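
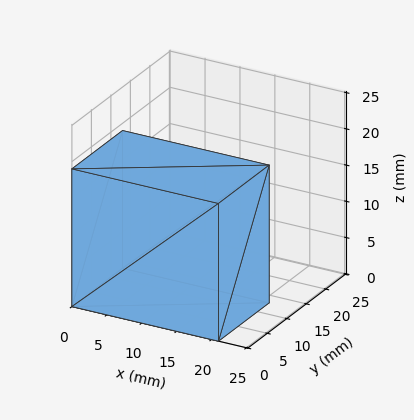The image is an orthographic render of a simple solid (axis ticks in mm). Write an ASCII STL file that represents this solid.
Reading the render: the shape is a rectangular box, roughly 21 × 13 mm footprint and 19 mm tall (dimensions read to the nearest mm from the axis ticks). For the STL, each face is triangulated and given an outward normal.

solid part
  facet normal 0.0000 0.0000 -1.0000
    outer loop
      vertex 21.000 13.000 0.000
      vertex 21.000 0.000 0.000
      vertex 0.000 0.000 0.000
    endloop
  endfacet
  facet normal 0.0000 0.0000 -1.0000
    outer loop
      vertex 0.000 13.000 0.000
      vertex 21.000 13.000 0.000
      vertex 0.000 0.000 0.000
    endloop
  endfacet
  facet normal 0.0000 0.0000 1.0000
    outer loop
      vertex 0.000 0.000 19.000
      vertex 21.000 0.000 19.000
      vertex 21.000 13.000 19.000
    endloop
  endfacet
  facet normal 0.0000 0.0000 1.0000
    outer loop
      vertex 0.000 0.000 19.000
      vertex 21.000 13.000 19.000
      vertex 0.000 13.000 19.000
    endloop
  endfacet
  facet normal 0.0000 -1.0000 0.0000
    outer loop
      vertex 0.000 0.000 0.000
      vertex 21.000 0.000 0.000
      vertex 21.000 0.000 19.000
    endloop
  endfacet
  facet normal 0.0000 -1.0000 0.0000
    outer loop
      vertex 0.000 0.000 0.000
      vertex 21.000 0.000 19.000
      vertex 0.000 0.000 19.000
    endloop
  endfacet
  facet normal 0.0000 1.0000 0.0000
    outer loop
      vertex 21.000 13.000 19.000
      vertex 21.000 13.000 0.000
      vertex 0.000 13.000 0.000
    endloop
  endfacet
  facet normal 0.0000 1.0000 0.0000
    outer loop
      vertex 0.000 13.000 19.000
      vertex 21.000 13.000 19.000
      vertex 0.000 13.000 0.000
    endloop
  endfacet
  facet normal -1.0000 0.0000 0.0000
    outer loop
      vertex 0.000 13.000 19.000
      vertex 0.000 13.000 0.000
      vertex 0.000 0.000 0.000
    endloop
  endfacet
  facet normal -1.0000 0.0000 0.0000
    outer loop
      vertex 0.000 0.000 19.000
      vertex 0.000 13.000 19.000
      vertex 0.000 0.000 0.000
    endloop
  endfacet
  facet normal 1.0000 0.0000 0.0000
    outer loop
      vertex 21.000 0.000 0.000
      vertex 21.000 13.000 0.000
      vertex 21.000 13.000 19.000
    endloop
  endfacet
  facet normal 1.0000 0.0000 0.0000
    outer loop
      vertex 21.000 0.000 0.000
      vertex 21.000 13.000 19.000
      vertex 21.000 0.000 19.000
    endloop
  endfacet
endsolid part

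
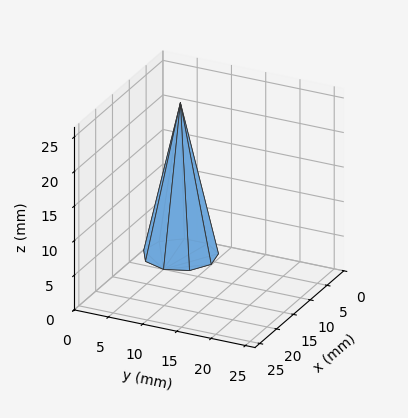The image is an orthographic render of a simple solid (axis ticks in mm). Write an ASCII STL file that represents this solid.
Reading the render: the shape is a regular 9-sided pyramid, base circumscribed radius ≈ 5 mm, apex at z ≈ 22 mm (dimensions read to the nearest mm from the axis ticks). For the STL, each face is triangulated and given an outward normal.

solid part
  facet normal 0.0000 0.0000 -1.0000
    outer loop
      vertex 5.87 9.92 0.00
      vertex 8.83 8.21 0.00
      vertex 10.00 5.00 0.00
    endloop
  endfacet
  facet normal 0.0000 0.0000 -1.0000
    outer loop
      vertex 2.50 9.33 0.00
      vertex 5.87 9.92 0.00
      vertex 10.00 5.00 0.00
    endloop
  endfacet
  facet normal 0.0000 0.0000 -1.0000
    outer loop
      vertex 0.30 6.71 0.00
      vertex 2.50 9.33 0.00
      vertex 10.00 5.00 0.00
    endloop
  endfacet
  facet normal 0.0000 0.0000 -1.0000
    outer loop
      vertex 0.30 3.29 0.00
      vertex 0.30 6.71 0.00
      vertex 10.00 5.00 0.00
    endloop
  endfacet
  facet normal 0.0000 0.0000 -1.0000
    outer loop
      vertex 2.50 0.67 0.00
      vertex 0.30 3.29 0.00
      vertex 10.00 5.00 0.00
    endloop
  endfacet
  facet normal 0.0000 0.0000 -1.0000
    outer loop
      vertex 5.87 0.08 0.00
      vertex 2.50 0.67 0.00
      vertex 10.00 5.00 0.00
    endloop
  endfacet
  facet normal 0.0000 0.0000 -1.0000
    outer loop
      vertex 8.83 1.79 0.00
      vertex 5.87 0.08 0.00
      vertex 10.00 5.00 0.00
    endloop
  endfacet
  facet normal 0.9188 0.3349 0.2088
    outer loop
      vertex 10.00 5.00 0.00
      vertex 8.83 8.21 0.00
      vertex 5.00 5.00 22.00
    endloop
  endfacet
  facet normal 0.4892 0.8468 0.2087
    outer loop
      vertex 8.83 8.21 0.00
      vertex 5.87 9.92 0.00
      vertex 5.00 5.00 22.00
    endloop
  endfacet
  facet normal -0.1687 0.9633 0.2088
    outer loop
      vertex 5.87 9.92 0.00
      vertex 2.50 9.33 0.00
      vertex 5.00 5.00 22.00
    endloop
  endfacet
  facet normal -0.7489 0.6289 0.2089
    outer loop
      vertex 2.50 9.33 0.00
      vertex 0.30 6.71 0.00
      vertex 5.00 5.00 22.00
    endloop
  endfacet
  facet normal -0.9779 0.0000 0.2089
    outer loop
      vertex 0.30 6.71 0.00
      vertex 0.30 3.29 0.00
      vertex 5.00 5.00 22.00
    endloop
  endfacet
  facet normal -0.7489 -0.6289 0.2089
    outer loop
      vertex 0.30 3.29 0.00
      vertex 2.50 0.67 0.00
      vertex 5.00 5.00 22.00
    endloop
  endfacet
  facet normal -0.1687 -0.9633 0.2088
    outer loop
      vertex 2.50 0.67 0.00
      vertex 5.87 0.08 0.00
      vertex 5.00 5.00 22.00
    endloop
  endfacet
  facet normal 0.4892 -0.8468 0.2087
    outer loop
      vertex 5.87 0.08 0.00
      vertex 8.83 1.79 0.00
      vertex 5.00 5.00 22.00
    endloop
  endfacet
  facet normal 0.9188 -0.3349 0.2088
    outer loop
      vertex 8.83 1.79 0.00
      vertex 10.00 5.00 0.00
      vertex 5.00 5.00 22.00
    endloop
  endfacet
endsolid part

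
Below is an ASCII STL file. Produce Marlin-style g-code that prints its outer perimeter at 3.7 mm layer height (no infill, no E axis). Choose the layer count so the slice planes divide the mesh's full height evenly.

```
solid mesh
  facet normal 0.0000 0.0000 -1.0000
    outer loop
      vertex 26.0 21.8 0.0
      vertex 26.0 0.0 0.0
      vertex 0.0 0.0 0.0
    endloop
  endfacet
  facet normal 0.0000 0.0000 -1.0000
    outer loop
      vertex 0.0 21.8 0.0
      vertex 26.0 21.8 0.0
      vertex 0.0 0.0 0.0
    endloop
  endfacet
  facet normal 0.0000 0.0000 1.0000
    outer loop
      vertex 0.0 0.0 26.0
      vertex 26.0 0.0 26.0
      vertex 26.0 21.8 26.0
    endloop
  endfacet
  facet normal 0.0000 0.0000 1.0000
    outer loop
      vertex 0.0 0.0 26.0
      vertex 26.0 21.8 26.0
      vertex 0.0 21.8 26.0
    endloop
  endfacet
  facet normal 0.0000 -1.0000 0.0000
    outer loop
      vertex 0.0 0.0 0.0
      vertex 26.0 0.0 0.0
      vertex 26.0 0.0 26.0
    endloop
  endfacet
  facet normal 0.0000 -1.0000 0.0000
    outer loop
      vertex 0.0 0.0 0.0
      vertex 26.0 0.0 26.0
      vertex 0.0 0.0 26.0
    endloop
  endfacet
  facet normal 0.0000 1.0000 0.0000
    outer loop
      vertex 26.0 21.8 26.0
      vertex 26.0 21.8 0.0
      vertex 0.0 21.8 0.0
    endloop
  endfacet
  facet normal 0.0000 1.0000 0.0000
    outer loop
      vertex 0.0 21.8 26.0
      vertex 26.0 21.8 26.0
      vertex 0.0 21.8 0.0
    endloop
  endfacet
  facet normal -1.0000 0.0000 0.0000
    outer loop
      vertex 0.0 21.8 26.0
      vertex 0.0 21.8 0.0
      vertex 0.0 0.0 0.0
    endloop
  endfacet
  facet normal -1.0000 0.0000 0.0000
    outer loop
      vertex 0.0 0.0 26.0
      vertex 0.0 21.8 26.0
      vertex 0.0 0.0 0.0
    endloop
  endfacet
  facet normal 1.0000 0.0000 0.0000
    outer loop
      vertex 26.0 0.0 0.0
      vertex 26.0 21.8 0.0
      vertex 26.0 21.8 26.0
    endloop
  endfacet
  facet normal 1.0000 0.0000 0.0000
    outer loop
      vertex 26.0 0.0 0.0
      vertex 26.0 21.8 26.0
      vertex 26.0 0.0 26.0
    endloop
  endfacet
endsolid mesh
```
; perimeter-only toolpath
G21 ; units = mm
G90 ; absolute positioning
G28 ; home
; layer 1
G0 Z3.7
G0 X0.0 Y0.0
G1 X26.0 Y0.0
G1 X26.0 Y21.8
G1 X0.0 Y21.8
G1 X0.0 Y0.0
; layer 2
G0 Z7.4
G0 X0.0 Y0.0
G1 X26.0 Y0.0
G1 X26.0 Y21.8
G1 X0.0 Y21.8
G1 X0.0 Y0.0
; layer 3
G0 Z11.1
G0 X0.0 Y0.0
G1 X26.0 Y0.0
G1 X26.0 Y21.8
G1 X0.0 Y21.8
G1 X0.0 Y0.0
; layer 4
G0 Z14.9
G0 X0.0 Y0.0
G1 X26.0 Y0.0
G1 X26.0 Y21.8
G1 X0.0 Y21.8
G1 X0.0 Y0.0
; layer 5
G0 Z18.6
G0 X0.0 Y0.0
G1 X26.0 Y0.0
G1 X26.0 Y21.8
G1 X0.0 Y21.8
G1 X0.0 Y0.0
; layer 6
G0 Z22.3
G0 X0.0 Y0.0
G1 X26.0 Y0.0
G1 X26.0 Y21.8
G1 X0.0 Y21.8
G1 X0.0 Y0.0
; layer 7
G0 Z26.0
G0 X0.0 Y0.0
G1 X26.0 Y0.0
G1 X26.0 Y21.8
G1 X0.0 Y21.8
G1 X0.0 Y0.0
M2 ; end

The solid is a rectangular box, roughly 26 × 21.8 mm footprint and 26 mm tall. Slicing at Δz = 3.7 mm — 7 equal slices spanning the solid's height, so layer i sits at z = i·h/7 — gives 7 non-empty perimeters. Each is a 4-segment closed polygon; G0 lifts to the layer z and rapids to the start vertex, then G1 traces the edges.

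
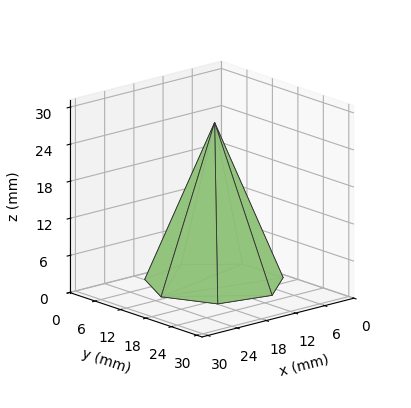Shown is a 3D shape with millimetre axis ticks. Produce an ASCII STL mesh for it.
Reading the render: the shape is a regular 7-sided pyramid, base circumscribed radius ≈ 11 mm, apex at z ≈ 26 mm (dimensions read to the nearest mm from the axis ticks). For the STL, each face is triangulated and given an outward normal.

solid part
  facet normal 0.0000 0.0000 -1.0000
    outer loop
      vertex 8.552 21.724 0.000
      vertex 17.858 19.600 0.000
      vertex 22.000 11.000 0.000
    endloop
  endfacet
  facet normal 0.0000 0.0000 -1.0000
    outer loop
      vertex 1.089 15.773 0.000
      vertex 8.552 21.724 0.000
      vertex 22.000 11.000 0.000
    endloop
  endfacet
  facet normal 0.0000 0.0000 -1.0000
    outer loop
      vertex 1.089 6.227 0.000
      vertex 1.089 15.773 0.000
      vertex 22.000 11.000 0.000
    endloop
  endfacet
  facet normal 0.0000 0.0000 -1.0000
    outer loop
      vertex 8.552 0.276 0.000
      vertex 1.089 6.227 0.000
      vertex 22.000 11.000 0.000
    endloop
  endfacet
  facet normal 0.0000 0.0000 -1.0000
    outer loop
      vertex 17.858 2.400 0.000
      vertex 8.552 0.276 0.000
      vertex 22.000 11.000 0.000
    endloop
  endfacet
  facet normal 0.8419 0.4055 0.3562
    outer loop
      vertex 22.000 11.000 0.000
      vertex 17.858 19.600 0.000
      vertex 11.000 11.000 26.000
    endloop
  endfacet
  facet normal 0.2079 0.9110 0.3562
    outer loop
      vertex 17.858 19.600 0.000
      vertex 8.552 21.724 0.000
      vertex 11.000 11.000 26.000
    endloop
  endfacet
  facet normal -0.5826 0.7306 0.3562
    outer loop
      vertex 8.552 21.724 0.000
      vertex 1.089 15.773 0.000
      vertex 11.000 11.000 26.000
    endloop
  endfacet
  facet normal -0.9344 0.0000 0.3562
    outer loop
      vertex 1.089 15.773 0.000
      vertex 1.089 6.227 0.000
      vertex 11.000 11.000 26.000
    endloop
  endfacet
  facet normal -0.5826 -0.7306 0.3562
    outer loop
      vertex 1.089 6.227 0.000
      vertex 8.552 0.276 0.000
      vertex 11.000 11.000 26.000
    endloop
  endfacet
  facet normal 0.2079 -0.9110 0.3562
    outer loop
      vertex 8.552 0.276 0.000
      vertex 17.858 2.400 0.000
      vertex 11.000 11.000 26.000
    endloop
  endfacet
  facet normal 0.8419 -0.4055 0.3562
    outer loop
      vertex 17.858 2.400 0.000
      vertex 22.000 11.000 0.000
      vertex 11.000 11.000 26.000
    endloop
  endfacet
endsolid part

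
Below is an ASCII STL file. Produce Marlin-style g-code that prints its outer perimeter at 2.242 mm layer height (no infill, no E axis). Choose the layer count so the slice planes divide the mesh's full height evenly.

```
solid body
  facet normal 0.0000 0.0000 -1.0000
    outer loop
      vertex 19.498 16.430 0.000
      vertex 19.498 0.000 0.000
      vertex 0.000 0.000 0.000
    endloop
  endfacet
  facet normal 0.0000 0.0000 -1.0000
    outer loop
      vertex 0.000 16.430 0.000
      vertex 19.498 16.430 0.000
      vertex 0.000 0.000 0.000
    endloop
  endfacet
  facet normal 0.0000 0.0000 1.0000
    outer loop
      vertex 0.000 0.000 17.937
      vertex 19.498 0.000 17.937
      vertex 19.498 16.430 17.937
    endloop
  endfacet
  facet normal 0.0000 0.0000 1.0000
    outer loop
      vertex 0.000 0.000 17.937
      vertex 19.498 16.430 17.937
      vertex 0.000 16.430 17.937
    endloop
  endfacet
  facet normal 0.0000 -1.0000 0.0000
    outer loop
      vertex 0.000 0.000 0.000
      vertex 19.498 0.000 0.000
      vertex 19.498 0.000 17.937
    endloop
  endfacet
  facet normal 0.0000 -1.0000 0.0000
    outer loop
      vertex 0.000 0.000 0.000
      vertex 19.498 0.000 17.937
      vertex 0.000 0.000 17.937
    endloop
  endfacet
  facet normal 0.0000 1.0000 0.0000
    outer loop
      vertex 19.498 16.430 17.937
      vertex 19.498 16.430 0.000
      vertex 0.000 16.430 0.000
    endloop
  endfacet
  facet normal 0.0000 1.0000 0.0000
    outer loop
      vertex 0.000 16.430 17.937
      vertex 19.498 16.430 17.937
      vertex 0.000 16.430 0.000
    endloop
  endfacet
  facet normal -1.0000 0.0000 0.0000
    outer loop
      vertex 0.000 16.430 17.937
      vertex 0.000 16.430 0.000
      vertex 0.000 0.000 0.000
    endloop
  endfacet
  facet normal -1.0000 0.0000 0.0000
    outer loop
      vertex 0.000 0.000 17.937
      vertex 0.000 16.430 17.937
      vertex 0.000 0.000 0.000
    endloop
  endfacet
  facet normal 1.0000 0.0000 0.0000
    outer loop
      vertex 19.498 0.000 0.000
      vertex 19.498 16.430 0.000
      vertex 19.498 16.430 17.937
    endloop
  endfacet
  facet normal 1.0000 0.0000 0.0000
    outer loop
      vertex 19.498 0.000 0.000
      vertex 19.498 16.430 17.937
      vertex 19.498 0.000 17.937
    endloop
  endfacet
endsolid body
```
; perimeter-only toolpath
G21 ; units = mm
G90 ; absolute positioning
G28 ; home
; layer 1
G0 Z2.242
G0 X0.000 Y0.000
G1 X19.498 Y0.000
G1 X19.498 Y16.430
G1 X0.000 Y16.430
G1 X0.000 Y0.000
; layer 2
G0 Z4.484
G0 X0.000 Y0.000
G1 X19.498 Y0.000
G1 X19.498 Y16.430
G1 X0.000 Y16.430
G1 X0.000 Y0.000
; layer 3
G0 Z6.726
G0 X0.000 Y0.000
G1 X19.498 Y0.000
G1 X19.498 Y16.430
G1 X0.000 Y16.430
G1 X0.000 Y0.000
; layer 4
G0 Z8.969
G0 X0.000 Y0.000
G1 X19.498 Y0.000
G1 X19.498 Y16.430
G1 X0.000 Y16.430
G1 X0.000 Y0.000
; layer 5
G0 Z11.211
G0 X0.000 Y0.000
G1 X19.498 Y0.000
G1 X19.498 Y16.430
G1 X0.000 Y16.430
G1 X0.000 Y0.000
; layer 6
G0 Z13.453
G0 X0.000 Y0.000
G1 X19.498 Y0.000
G1 X19.498 Y16.430
G1 X0.000 Y16.430
G1 X0.000 Y0.000
; layer 7
G0 Z15.695
G0 X0.000 Y0.000
G1 X19.498 Y0.000
G1 X19.498 Y16.430
G1 X0.000 Y16.430
G1 X0.000 Y0.000
; layer 8
G0 Z17.937
G0 X0.000 Y0.000
G1 X19.498 Y0.000
G1 X19.498 Y16.430
G1 X0.000 Y16.430
G1 X0.000 Y0.000
M2 ; end

The solid is a rectangular box, roughly 19.5 × 16.4 mm footprint and 17.9 mm tall. Slicing at Δz = 2.242 mm — 8 equal slices spanning the solid's height, so layer i sits at z = i·h/8 — gives 8 non-empty perimeters. Each is a 4-segment closed polygon; G0 lifts to the layer z and rapids to the start vertex, then G1 traces the edges.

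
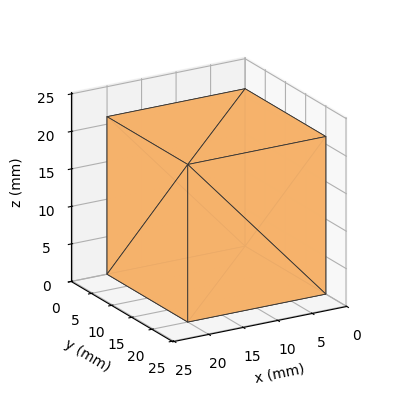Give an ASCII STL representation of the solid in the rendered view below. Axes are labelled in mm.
Reading the render: the shape is a rectangular box, roughly 20 × 20 mm footprint and 21 mm tall (dimensions read to the nearest mm from the axis ticks). For the STL, each face is triangulated and given an outward normal.

solid part
  facet normal 0.0000 0.0000 -1.0000
    outer loop
      vertex 20.0 20.0 0.0
      vertex 20.0 0.0 0.0
      vertex 0.0 0.0 0.0
    endloop
  endfacet
  facet normal 0.0000 0.0000 -1.0000
    outer loop
      vertex 0.0 20.0 0.0
      vertex 20.0 20.0 0.0
      vertex 0.0 0.0 0.0
    endloop
  endfacet
  facet normal 0.0000 0.0000 1.0000
    outer loop
      vertex 0.0 0.0 21.0
      vertex 20.0 0.0 21.0
      vertex 20.0 20.0 21.0
    endloop
  endfacet
  facet normal 0.0000 0.0000 1.0000
    outer loop
      vertex 0.0 0.0 21.0
      vertex 20.0 20.0 21.0
      vertex 0.0 20.0 21.0
    endloop
  endfacet
  facet normal 0.0000 -1.0000 0.0000
    outer loop
      vertex 0.0 0.0 0.0
      vertex 20.0 0.0 0.0
      vertex 20.0 0.0 21.0
    endloop
  endfacet
  facet normal 0.0000 -1.0000 0.0000
    outer loop
      vertex 0.0 0.0 0.0
      vertex 20.0 0.0 21.0
      vertex 0.0 0.0 21.0
    endloop
  endfacet
  facet normal 0.0000 1.0000 0.0000
    outer loop
      vertex 20.0 20.0 21.0
      vertex 20.0 20.0 0.0
      vertex 0.0 20.0 0.0
    endloop
  endfacet
  facet normal 0.0000 1.0000 0.0000
    outer loop
      vertex 0.0 20.0 21.0
      vertex 20.0 20.0 21.0
      vertex 0.0 20.0 0.0
    endloop
  endfacet
  facet normal -1.0000 0.0000 0.0000
    outer loop
      vertex 0.0 20.0 21.0
      vertex 0.0 20.0 0.0
      vertex 0.0 0.0 0.0
    endloop
  endfacet
  facet normal -1.0000 0.0000 0.0000
    outer loop
      vertex 0.0 0.0 21.0
      vertex 0.0 20.0 21.0
      vertex 0.0 0.0 0.0
    endloop
  endfacet
  facet normal 1.0000 0.0000 0.0000
    outer loop
      vertex 20.0 0.0 0.0
      vertex 20.0 20.0 0.0
      vertex 20.0 20.0 21.0
    endloop
  endfacet
  facet normal 1.0000 0.0000 0.0000
    outer loop
      vertex 20.0 0.0 0.0
      vertex 20.0 20.0 21.0
      vertex 20.0 0.0 21.0
    endloop
  endfacet
endsolid part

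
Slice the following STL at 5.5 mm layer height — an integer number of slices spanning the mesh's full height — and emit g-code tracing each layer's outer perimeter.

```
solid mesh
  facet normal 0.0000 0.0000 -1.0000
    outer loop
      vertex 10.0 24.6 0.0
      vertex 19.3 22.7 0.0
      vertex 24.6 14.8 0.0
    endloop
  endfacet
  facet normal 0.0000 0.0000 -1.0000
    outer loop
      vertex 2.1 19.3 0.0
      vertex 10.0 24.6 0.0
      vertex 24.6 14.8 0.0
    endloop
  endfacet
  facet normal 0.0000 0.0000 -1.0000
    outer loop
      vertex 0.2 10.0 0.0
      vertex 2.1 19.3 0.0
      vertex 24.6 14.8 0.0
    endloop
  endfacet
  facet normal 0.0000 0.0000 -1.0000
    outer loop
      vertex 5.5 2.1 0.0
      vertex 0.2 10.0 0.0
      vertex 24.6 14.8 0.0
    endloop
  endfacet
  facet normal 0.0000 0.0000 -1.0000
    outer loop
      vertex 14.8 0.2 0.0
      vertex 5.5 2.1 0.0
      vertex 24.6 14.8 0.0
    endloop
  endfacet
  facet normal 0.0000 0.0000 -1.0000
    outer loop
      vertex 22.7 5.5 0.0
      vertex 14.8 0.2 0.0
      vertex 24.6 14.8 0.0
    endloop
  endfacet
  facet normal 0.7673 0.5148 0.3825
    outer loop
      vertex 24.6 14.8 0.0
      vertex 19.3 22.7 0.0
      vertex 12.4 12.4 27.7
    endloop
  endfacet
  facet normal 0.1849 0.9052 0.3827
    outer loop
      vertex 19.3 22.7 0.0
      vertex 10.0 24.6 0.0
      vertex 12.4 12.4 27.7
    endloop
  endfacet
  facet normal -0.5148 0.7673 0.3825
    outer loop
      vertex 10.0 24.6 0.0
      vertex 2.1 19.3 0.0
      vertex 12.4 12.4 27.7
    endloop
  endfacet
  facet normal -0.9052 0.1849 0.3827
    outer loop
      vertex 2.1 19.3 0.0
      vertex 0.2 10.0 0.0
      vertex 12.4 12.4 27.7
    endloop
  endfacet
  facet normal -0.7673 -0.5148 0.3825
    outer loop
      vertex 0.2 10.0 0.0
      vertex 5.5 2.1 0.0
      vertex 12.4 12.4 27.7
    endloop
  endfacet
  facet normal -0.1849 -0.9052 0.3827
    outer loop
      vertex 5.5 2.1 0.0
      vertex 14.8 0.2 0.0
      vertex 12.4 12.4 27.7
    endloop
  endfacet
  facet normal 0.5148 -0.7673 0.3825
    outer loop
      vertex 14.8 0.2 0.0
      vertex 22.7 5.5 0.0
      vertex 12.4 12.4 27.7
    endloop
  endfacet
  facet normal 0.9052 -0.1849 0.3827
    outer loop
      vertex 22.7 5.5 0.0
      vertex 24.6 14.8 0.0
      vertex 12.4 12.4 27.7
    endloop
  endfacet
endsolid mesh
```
; perimeter-only toolpath
G21 ; units = mm
G90 ; absolute positioning
G28 ; home
; layer 1
G0 Z5.5
G0 X22.2 Y14.3
G1 X17.9 Y20.6
G1 X10.5 Y22.2
G1 X4.2 Y17.9
G1 X2.6 Y10.5
G1 X6.9 Y4.2
G1 X14.3 Y2.6
G1 X20.6 Y6.9
G1 X22.2 Y14.3
; layer 2
G0 Z11.1
G0 X19.7 Y13.8
G1 X16.5 Y18.6
G1 X11.0 Y19.7
G1 X6.2 Y16.5
G1 X5.1 Y11.0
G1 X8.3 Y6.2
G1 X13.8 Y5.1
G1 X18.6 Y8.3
G1 X19.7 Y13.8
; layer 3
G0 Z16.6
G0 X17.3 Y13.4
G1 X15.2 Y16.5
G1 X11.4 Y17.3
G1 X8.3 Y15.2
G1 X7.5 Y11.4
G1 X9.6 Y8.3
G1 X13.4 Y7.5
G1 X16.5 Y9.6
G1 X17.3 Y13.4
; layer 4
G0 Z22.2
G0 X14.8 Y12.9
G1 X13.8 Y14.5
G1 X11.9 Y14.8
G1 X10.3 Y13.8
G1 X10.0 Y11.9
G1 X11.0 Y10.3
G1 X12.9 Y10.0
G1 X14.5 Y11.0
G1 X14.8 Y12.9
M2 ; end

The solid is a regular 8-sided pyramid, base circumscribed radius ≈ 12.4 mm, apex at z ≈ 27.7 mm. Slicing at Δz = 5.5 mm — 5 equal slices spanning the solid's height, so layer i sits at z = i·h/5 — gives 4 non-empty perimeters. Each is a 8-segment closed polygon; G0 lifts to the layer z and rapids to the start vertex, then G1 traces the edges. The cross-section shrinks linearly with z (the slice at the apex is degenerate and omitted).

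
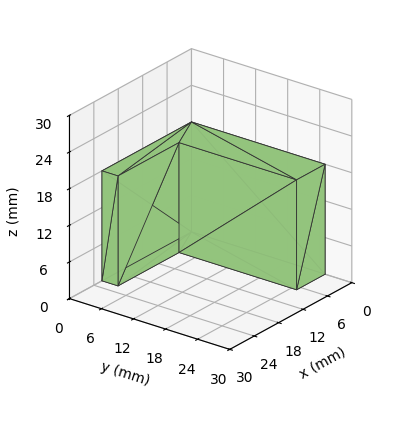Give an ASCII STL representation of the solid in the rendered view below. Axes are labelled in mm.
Reading the render: the shape is an L-shaped prism: outer 22 × 25 mm, arm thicknesses ≈ 3 mm (horizontal) and 7 mm (vertical), extruded 18 mm in z (dimensions read to the nearest mm from the axis ticks). For the STL, each face is triangulated and given an outward normal.

solid part
  facet normal 0.0000 0.0000 -1.0000
    outer loop
      vertex 22.0 3.0 0.0
      vertex 22.0 0.0 0.0
      vertex 0.0 0.0 0.0
    endloop
  endfacet
  facet normal 0.0000 0.0000 -1.0000
    outer loop
      vertex 7.0 3.0 0.0
      vertex 22.0 3.0 0.0
      vertex 0.0 0.0 0.0
    endloop
  endfacet
  facet normal 0.0000 0.0000 -1.0000
    outer loop
      vertex 7.0 25.0 0.0
      vertex 7.0 3.0 0.0
      vertex 0.0 0.0 0.0
    endloop
  endfacet
  facet normal 0.0000 0.0000 -1.0000
    outer loop
      vertex 0.0 25.0 0.0
      vertex 7.0 25.0 0.0
      vertex 0.0 0.0 0.0
    endloop
  endfacet
  facet normal 0.0000 0.0000 1.0000
    outer loop
      vertex 0.0 0.0 18.0
      vertex 22.0 0.0 18.0
      vertex 22.0 3.0 18.0
    endloop
  endfacet
  facet normal 0.0000 0.0000 1.0000
    outer loop
      vertex 0.0 0.0 18.0
      vertex 22.0 3.0 18.0
      vertex 7.0 3.0 18.0
    endloop
  endfacet
  facet normal 0.0000 0.0000 1.0000
    outer loop
      vertex 0.0 0.0 18.0
      vertex 7.0 3.0 18.0
      vertex 7.0 25.0 18.0
    endloop
  endfacet
  facet normal 0.0000 0.0000 1.0000
    outer loop
      vertex 0.0 0.0 18.0
      vertex 7.0 25.0 18.0
      vertex 0.0 25.0 18.0
    endloop
  endfacet
  facet normal 0.0000 -1.0000 0.0000
    outer loop
      vertex 0.0 0.0 0.0
      vertex 22.0 0.0 0.0
      vertex 22.0 0.0 18.0
    endloop
  endfacet
  facet normal 0.0000 -1.0000 0.0000
    outer loop
      vertex 0.0 0.0 0.0
      vertex 22.0 0.0 18.0
      vertex 0.0 0.0 18.0
    endloop
  endfacet
  facet normal 1.0000 0.0000 0.0000
    outer loop
      vertex 22.0 0.0 0.0
      vertex 22.0 3.0 0.0
      vertex 22.0 3.0 18.0
    endloop
  endfacet
  facet normal 1.0000 0.0000 0.0000
    outer loop
      vertex 22.0 0.0 0.0
      vertex 22.0 3.0 18.0
      vertex 22.0 0.0 18.0
    endloop
  endfacet
  facet normal 0.0000 1.0000 0.0000
    outer loop
      vertex 22.0 3.0 0.0
      vertex 7.0 3.0 0.0
      vertex 7.0 3.0 18.0
    endloop
  endfacet
  facet normal 0.0000 1.0000 0.0000
    outer loop
      vertex 22.0 3.0 0.0
      vertex 7.0 3.0 18.0
      vertex 22.0 3.0 18.0
    endloop
  endfacet
  facet normal 1.0000 0.0000 0.0000
    outer loop
      vertex 7.0 3.0 0.0
      vertex 7.0 25.0 0.0
      vertex 7.0 25.0 18.0
    endloop
  endfacet
  facet normal 1.0000 0.0000 0.0000
    outer loop
      vertex 7.0 3.0 0.0
      vertex 7.0 25.0 18.0
      vertex 7.0 3.0 18.0
    endloop
  endfacet
  facet normal 0.0000 1.0000 0.0000
    outer loop
      vertex 7.0 25.0 0.0
      vertex 0.0 25.0 0.0
      vertex 0.0 25.0 18.0
    endloop
  endfacet
  facet normal 0.0000 1.0000 0.0000
    outer loop
      vertex 7.0 25.0 0.0
      vertex 0.0 25.0 18.0
      vertex 7.0 25.0 18.0
    endloop
  endfacet
  facet normal -1.0000 0.0000 0.0000
    outer loop
      vertex 0.0 25.0 0.0
      vertex 0.0 0.0 0.0
      vertex 0.0 0.0 18.0
    endloop
  endfacet
  facet normal -1.0000 0.0000 0.0000
    outer loop
      vertex 0.0 25.0 0.0
      vertex 0.0 0.0 18.0
      vertex 0.0 25.0 18.0
    endloop
  endfacet
endsolid part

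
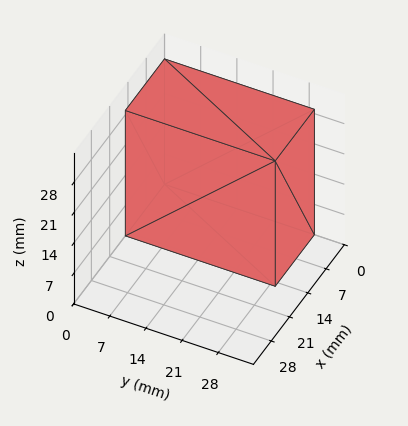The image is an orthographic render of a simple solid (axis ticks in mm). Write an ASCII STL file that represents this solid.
Reading the render: the shape is a rectangular box, roughly 15 × 29 mm footprint and 29 mm tall (dimensions read to the nearest mm from the axis ticks). For the STL, each face is triangulated and given an outward normal.

solid part
  facet normal 0.0000 0.0000 -1.0000
    outer loop
      vertex 15.000 29.000 0.000
      vertex 15.000 0.000 0.000
      vertex 0.000 0.000 0.000
    endloop
  endfacet
  facet normal 0.0000 0.0000 -1.0000
    outer loop
      vertex 0.000 29.000 0.000
      vertex 15.000 29.000 0.000
      vertex 0.000 0.000 0.000
    endloop
  endfacet
  facet normal 0.0000 0.0000 1.0000
    outer loop
      vertex 0.000 0.000 29.000
      vertex 15.000 0.000 29.000
      vertex 15.000 29.000 29.000
    endloop
  endfacet
  facet normal 0.0000 0.0000 1.0000
    outer loop
      vertex 0.000 0.000 29.000
      vertex 15.000 29.000 29.000
      vertex 0.000 29.000 29.000
    endloop
  endfacet
  facet normal 0.0000 -1.0000 0.0000
    outer loop
      vertex 0.000 0.000 0.000
      vertex 15.000 0.000 0.000
      vertex 15.000 0.000 29.000
    endloop
  endfacet
  facet normal 0.0000 -1.0000 0.0000
    outer loop
      vertex 0.000 0.000 0.000
      vertex 15.000 0.000 29.000
      vertex 0.000 0.000 29.000
    endloop
  endfacet
  facet normal 0.0000 1.0000 0.0000
    outer loop
      vertex 15.000 29.000 29.000
      vertex 15.000 29.000 0.000
      vertex 0.000 29.000 0.000
    endloop
  endfacet
  facet normal 0.0000 1.0000 0.0000
    outer loop
      vertex 0.000 29.000 29.000
      vertex 15.000 29.000 29.000
      vertex 0.000 29.000 0.000
    endloop
  endfacet
  facet normal -1.0000 0.0000 0.0000
    outer loop
      vertex 0.000 29.000 29.000
      vertex 0.000 29.000 0.000
      vertex 0.000 0.000 0.000
    endloop
  endfacet
  facet normal -1.0000 0.0000 0.0000
    outer loop
      vertex 0.000 0.000 29.000
      vertex 0.000 29.000 29.000
      vertex 0.000 0.000 0.000
    endloop
  endfacet
  facet normal 1.0000 0.0000 0.0000
    outer loop
      vertex 15.000 0.000 0.000
      vertex 15.000 29.000 0.000
      vertex 15.000 29.000 29.000
    endloop
  endfacet
  facet normal 1.0000 0.0000 0.0000
    outer loop
      vertex 15.000 0.000 0.000
      vertex 15.000 29.000 29.000
      vertex 15.000 0.000 29.000
    endloop
  endfacet
endsolid part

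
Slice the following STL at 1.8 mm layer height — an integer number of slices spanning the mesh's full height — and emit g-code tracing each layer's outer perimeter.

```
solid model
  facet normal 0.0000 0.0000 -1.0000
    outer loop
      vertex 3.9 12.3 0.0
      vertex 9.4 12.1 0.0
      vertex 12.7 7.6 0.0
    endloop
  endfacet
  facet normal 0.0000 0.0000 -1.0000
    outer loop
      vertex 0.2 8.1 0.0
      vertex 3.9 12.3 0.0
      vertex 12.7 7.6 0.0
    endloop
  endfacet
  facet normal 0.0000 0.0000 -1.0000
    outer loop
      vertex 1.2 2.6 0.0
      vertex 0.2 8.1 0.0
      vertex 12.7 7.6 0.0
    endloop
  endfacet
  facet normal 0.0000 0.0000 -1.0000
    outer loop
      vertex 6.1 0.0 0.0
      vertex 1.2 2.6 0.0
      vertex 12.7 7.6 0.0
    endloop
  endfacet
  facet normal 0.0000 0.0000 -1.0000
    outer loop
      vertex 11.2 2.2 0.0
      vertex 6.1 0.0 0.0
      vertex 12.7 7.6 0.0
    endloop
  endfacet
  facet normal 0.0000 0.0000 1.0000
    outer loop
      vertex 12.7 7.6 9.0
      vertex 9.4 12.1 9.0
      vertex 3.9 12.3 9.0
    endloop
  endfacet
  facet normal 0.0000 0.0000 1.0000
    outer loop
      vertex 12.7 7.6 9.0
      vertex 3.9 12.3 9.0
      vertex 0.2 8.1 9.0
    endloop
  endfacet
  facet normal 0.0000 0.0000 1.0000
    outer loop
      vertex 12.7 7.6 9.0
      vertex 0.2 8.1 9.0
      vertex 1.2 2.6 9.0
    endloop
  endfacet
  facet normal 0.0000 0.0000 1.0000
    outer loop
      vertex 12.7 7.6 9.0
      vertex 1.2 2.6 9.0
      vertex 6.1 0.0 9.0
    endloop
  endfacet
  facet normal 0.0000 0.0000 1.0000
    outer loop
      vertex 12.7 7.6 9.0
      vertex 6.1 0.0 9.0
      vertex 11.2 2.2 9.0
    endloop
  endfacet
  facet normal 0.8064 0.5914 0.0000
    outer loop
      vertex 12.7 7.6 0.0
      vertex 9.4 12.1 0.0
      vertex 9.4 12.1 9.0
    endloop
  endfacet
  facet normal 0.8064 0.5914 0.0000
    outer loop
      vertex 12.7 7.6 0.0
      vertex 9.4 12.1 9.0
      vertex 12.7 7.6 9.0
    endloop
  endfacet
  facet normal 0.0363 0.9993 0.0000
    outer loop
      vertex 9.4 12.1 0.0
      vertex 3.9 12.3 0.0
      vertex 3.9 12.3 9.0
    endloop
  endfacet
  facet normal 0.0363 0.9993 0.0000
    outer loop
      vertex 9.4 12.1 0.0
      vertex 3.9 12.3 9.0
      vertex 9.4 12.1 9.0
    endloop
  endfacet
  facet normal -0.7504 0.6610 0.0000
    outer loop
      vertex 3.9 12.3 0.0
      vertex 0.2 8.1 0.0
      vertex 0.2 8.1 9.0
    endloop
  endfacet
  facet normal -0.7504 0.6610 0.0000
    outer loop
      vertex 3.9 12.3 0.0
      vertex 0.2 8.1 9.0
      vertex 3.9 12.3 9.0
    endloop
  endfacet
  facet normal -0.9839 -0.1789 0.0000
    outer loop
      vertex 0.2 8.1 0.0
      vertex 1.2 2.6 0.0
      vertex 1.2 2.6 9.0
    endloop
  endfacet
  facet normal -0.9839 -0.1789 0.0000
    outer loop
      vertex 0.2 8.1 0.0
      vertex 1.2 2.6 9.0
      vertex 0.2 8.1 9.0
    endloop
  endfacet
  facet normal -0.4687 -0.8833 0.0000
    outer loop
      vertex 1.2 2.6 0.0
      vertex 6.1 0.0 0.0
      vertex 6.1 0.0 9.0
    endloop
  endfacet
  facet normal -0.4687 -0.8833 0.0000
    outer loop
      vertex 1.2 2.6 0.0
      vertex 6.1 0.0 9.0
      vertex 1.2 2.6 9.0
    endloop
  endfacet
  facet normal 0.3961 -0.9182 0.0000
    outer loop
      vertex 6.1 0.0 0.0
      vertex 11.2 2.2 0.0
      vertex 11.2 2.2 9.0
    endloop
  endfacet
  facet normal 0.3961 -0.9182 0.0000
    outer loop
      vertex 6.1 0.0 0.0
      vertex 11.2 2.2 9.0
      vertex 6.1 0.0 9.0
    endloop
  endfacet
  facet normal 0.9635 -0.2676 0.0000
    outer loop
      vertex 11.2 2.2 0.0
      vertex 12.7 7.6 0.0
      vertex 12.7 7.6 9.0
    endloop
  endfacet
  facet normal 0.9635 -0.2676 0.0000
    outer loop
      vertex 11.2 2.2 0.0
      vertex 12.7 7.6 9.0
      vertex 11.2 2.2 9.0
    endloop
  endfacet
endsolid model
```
; perimeter-only toolpath
G21 ; units = mm
G90 ; absolute positioning
G28 ; home
; layer 1
G0 Z1.8
G0 X12.7 Y7.6
G1 X9.4 Y12.1
G1 X3.9 Y12.3
G1 X0.2 Y8.1
G1 X1.2 Y2.6
G1 X6.1 Y0.0
G1 X11.2 Y2.2
G1 X12.7 Y7.6
; layer 2
G0 Z3.6
G0 X12.7 Y7.6
G1 X9.4 Y12.1
G1 X3.9 Y12.3
G1 X0.2 Y8.1
G1 X1.2 Y2.6
G1 X6.1 Y0.0
G1 X11.2 Y2.2
G1 X12.7 Y7.6
; layer 3
G0 Z5.4
G0 X12.7 Y7.6
G1 X9.4 Y12.1
G1 X3.9 Y12.3
G1 X0.2 Y8.1
G1 X1.2 Y2.6
G1 X6.1 Y0.0
G1 X11.2 Y2.2
G1 X12.7 Y7.6
; layer 4
G0 Z7.2
G0 X12.7 Y7.6
G1 X9.4 Y12.1
G1 X3.9 Y12.3
G1 X0.2 Y8.1
G1 X1.2 Y2.6
G1 X6.1 Y0.0
G1 X11.2 Y2.2
G1 X12.7 Y7.6
; layer 5
G0 Z9.0
G0 X12.7 Y7.6
G1 X9.4 Y12.1
G1 X3.9 Y12.3
G1 X0.2 Y8.1
G1 X1.2 Y2.6
G1 X6.1 Y0.0
G1 X11.2 Y2.2
G1 X12.7 Y7.6
M2 ; end

The solid is a regular 7-sided prism (a cylinder approximated with 7 flat sides), circumscribed radius ≈ 6.4 mm, height ≈ 9 mm. Slicing at Δz = 1.8 mm — 5 equal slices spanning the solid's height, so layer i sits at z = i·h/5 — gives 5 non-empty perimeters. Each is a 7-segment closed polygon; G0 lifts to the layer z and rapids to the start vertex, then G1 traces the edges.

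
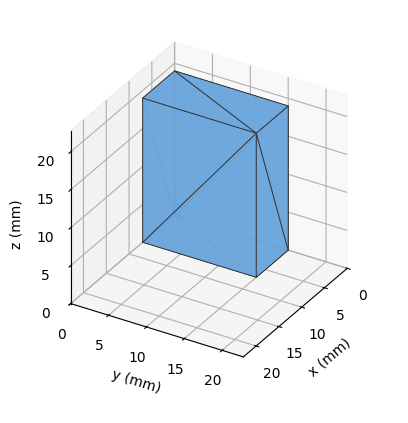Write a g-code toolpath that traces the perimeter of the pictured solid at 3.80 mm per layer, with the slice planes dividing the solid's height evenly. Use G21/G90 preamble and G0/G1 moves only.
Reading the render: the shape is a rectangular box, roughly 7 × 15 mm footprint and 19 mm tall (dimensions read to the nearest mm from the axis ticks). For the g-code, the solid's height is divided into equal slices at the stated Δz and each level perimeter traced with G1 moves after a G0 lift.

; perimeter-only toolpath
G21 ; units = mm
G90 ; absolute positioning
G28 ; home
; layer 1
G0 Z3.80
G0 X0.00 Y0.00
G1 X7.00 Y0.00
G1 X7.00 Y15.00
G1 X0.00 Y15.00
G1 X0.00 Y0.00
; layer 2
G0 Z7.60
G0 X0.00 Y0.00
G1 X7.00 Y0.00
G1 X7.00 Y15.00
G1 X0.00 Y15.00
G1 X0.00 Y0.00
; layer 3
G0 Z11.40
G0 X0.00 Y0.00
G1 X7.00 Y0.00
G1 X7.00 Y15.00
G1 X0.00 Y15.00
G1 X0.00 Y0.00
; layer 4
G0 Z15.20
G0 X0.00 Y0.00
G1 X7.00 Y0.00
G1 X7.00 Y15.00
G1 X0.00 Y15.00
G1 X0.00 Y0.00
; layer 5
G0 Z19.00
G0 X0.00 Y0.00
G1 X7.00 Y0.00
G1 X7.00 Y15.00
G1 X0.00 Y15.00
G1 X0.00 Y0.00
M2 ; end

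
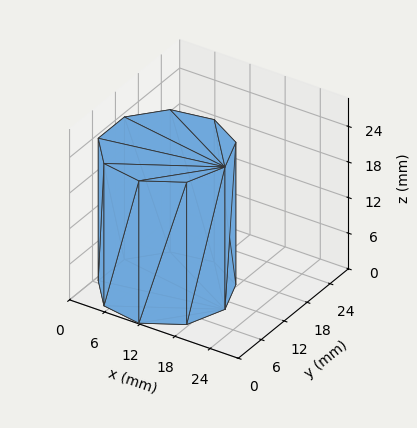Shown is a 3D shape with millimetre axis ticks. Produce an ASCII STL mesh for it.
Reading the render: the shape is a regular 9-sided prism (a cylinder approximated with 9 flat sides), circumscribed radius ≈ 10 mm, height ≈ 24 mm (dimensions read to the nearest mm from the axis ticks). For the STL, each face is triangulated and given an outward normal.

solid part
  facet normal 0.0000 0.0000 -1.0000
    outer loop
      vertex 11.736 19.848 0.000
      vertex 17.660 16.428 0.000
      vertex 20.000 10.000 0.000
    endloop
  endfacet
  facet normal 0.0000 0.0000 -1.0000
    outer loop
      vertex 5.000 18.660 0.000
      vertex 11.736 19.848 0.000
      vertex 20.000 10.000 0.000
    endloop
  endfacet
  facet normal 0.0000 0.0000 -1.0000
    outer loop
      vertex 0.603 13.420 0.000
      vertex 5.000 18.660 0.000
      vertex 20.000 10.000 0.000
    endloop
  endfacet
  facet normal 0.0000 0.0000 -1.0000
    outer loop
      vertex 0.603 6.580 0.000
      vertex 0.603 13.420 0.000
      vertex 20.000 10.000 0.000
    endloop
  endfacet
  facet normal 0.0000 0.0000 -1.0000
    outer loop
      vertex 5.000 1.340 0.000
      vertex 0.603 6.580 0.000
      vertex 20.000 10.000 0.000
    endloop
  endfacet
  facet normal 0.0000 0.0000 -1.0000
    outer loop
      vertex 11.736 0.152 0.000
      vertex 5.000 1.340 0.000
      vertex 20.000 10.000 0.000
    endloop
  endfacet
  facet normal 0.0000 0.0000 -1.0000
    outer loop
      vertex 17.660 3.572 0.000
      vertex 11.736 0.152 0.000
      vertex 20.000 10.000 0.000
    endloop
  endfacet
  facet normal 0.0000 0.0000 1.0000
    outer loop
      vertex 20.000 10.000 24.000
      vertex 17.660 16.428 24.000
      vertex 11.736 19.848 24.000
    endloop
  endfacet
  facet normal 0.0000 0.0000 1.0000
    outer loop
      vertex 20.000 10.000 24.000
      vertex 11.736 19.848 24.000
      vertex 5.000 18.660 24.000
    endloop
  endfacet
  facet normal 0.0000 0.0000 1.0000
    outer loop
      vertex 20.000 10.000 24.000
      vertex 5.000 18.660 24.000
      vertex 0.603 13.420 24.000
    endloop
  endfacet
  facet normal 0.0000 0.0000 1.0000
    outer loop
      vertex 20.000 10.000 24.000
      vertex 0.603 13.420 24.000
      vertex 0.603 6.580 24.000
    endloop
  endfacet
  facet normal 0.0000 0.0000 1.0000
    outer loop
      vertex 20.000 10.000 24.000
      vertex 0.603 6.580 24.000
      vertex 5.000 1.340 24.000
    endloop
  endfacet
  facet normal 0.0000 0.0000 1.0000
    outer loop
      vertex 20.000 10.000 24.000
      vertex 5.000 1.340 24.000
      vertex 11.736 0.152 24.000
    endloop
  endfacet
  facet normal 0.0000 0.0000 1.0000
    outer loop
      vertex 20.000 10.000 24.000
      vertex 11.736 0.152 24.000
      vertex 17.660 3.572 24.000
    endloop
  endfacet
  facet normal 0.9397 0.3421 0.0000
    outer loop
      vertex 20.000 10.000 0.000
      vertex 17.660 16.428 0.000
      vertex 17.660 16.428 24.000
    endloop
  endfacet
  facet normal 0.9397 0.3421 0.0000
    outer loop
      vertex 20.000 10.000 0.000
      vertex 17.660 16.428 24.000
      vertex 20.000 10.000 24.000
    endloop
  endfacet
  facet normal 0.5000 0.8660 0.0000
    outer loop
      vertex 17.660 16.428 0.000
      vertex 11.736 19.848 0.000
      vertex 11.736 19.848 24.000
    endloop
  endfacet
  facet normal 0.5000 0.8660 0.0000
    outer loop
      vertex 17.660 16.428 0.000
      vertex 11.736 19.848 24.000
      vertex 17.660 16.428 24.000
    endloop
  endfacet
  facet normal -0.1737 0.9848 0.0000
    outer loop
      vertex 11.736 19.848 0.000
      vertex 5.000 18.660 0.000
      vertex 5.000 18.660 24.000
    endloop
  endfacet
  facet normal -0.1737 0.9848 0.0000
    outer loop
      vertex 11.736 19.848 0.000
      vertex 5.000 18.660 24.000
      vertex 11.736 19.848 24.000
    endloop
  endfacet
  facet normal -0.7660 0.6428 0.0000
    outer loop
      vertex 5.000 18.660 0.000
      vertex 0.603 13.420 0.000
      vertex 0.603 13.420 24.000
    endloop
  endfacet
  facet normal -0.7660 0.6428 0.0000
    outer loop
      vertex 5.000 18.660 0.000
      vertex 0.603 13.420 24.000
      vertex 5.000 18.660 24.000
    endloop
  endfacet
  facet normal -1.0000 0.0000 0.0000
    outer loop
      vertex 0.603 13.420 0.000
      vertex 0.603 6.580 0.000
      vertex 0.603 6.580 24.000
    endloop
  endfacet
  facet normal -1.0000 0.0000 0.0000
    outer loop
      vertex 0.603 13.420 0.000
      vertex 0.603 6.580 24.000
      vertex 0.603 13.420 24.000
    endloop
  endfacet
  facet normal -0.7660 -0.6428 0.0000
    outer loop
      vertex 0.603 6.580 0.000
      vertex 5.000 1.340 0.000
      vertex 5.000 1.340 24.000
    endloop
  endfacet
  facet normal -0.7660 -0.6428 0.0000
    outer loop
      vertex 0.603 6.580 0.000
      vertex 5.000 1.340 24.000
      vertex 0.603 6.580 24.000
    endloop
  endfacet
  facet normal -0.1737 -0.9848 0.0000
    outer loop
      vertex 5.000 1.340 0.000
      vertex 11.736 0.152 0.000
      vertex 11.736 0.152 24.000
    endloop
  endfacet
  facet normal -0.1737 -0.9848 0.0000
    outer loop
      vertex 5.000 1.340 0.000
      vertex 11.736 0.152 24.000
      vertex 5.000 1.340 24.000
    endloop
  endfacet
  facet normal 0.5000 -0.8660 0.0000
    outer loop
      vertex 11.736 0.152 0.000
      vertex 17.660 3.572 0.000
      vertex 17.660 3.572 24.000
    endloop
  endfacet
  facet normal 0.5000 -0.8660 0.0000
    outer loop
      vertex 11.736 0.152 0.000
      vertex 17.660 3.572 24.000
      vertex 11.736 0.152 24.000
    endloop
  endfacet
  facet normal 0.9397 -0.3421 0.0000
    outer loop
      vertex 17.660 3.572 0.000
      vertex 20.000 10.000 0.000
      vertex 20.000 10.000 24.000
    endloop
  endfacet
  facet normal 0.9397 -0.3421 0.0000
    outer loop
      vertex 17.660 3.572 0.000
      vertex 20.000 10.000 24.000
      vertex 17.660 3.572 24.000
    endloop
  endfacet
endsolid part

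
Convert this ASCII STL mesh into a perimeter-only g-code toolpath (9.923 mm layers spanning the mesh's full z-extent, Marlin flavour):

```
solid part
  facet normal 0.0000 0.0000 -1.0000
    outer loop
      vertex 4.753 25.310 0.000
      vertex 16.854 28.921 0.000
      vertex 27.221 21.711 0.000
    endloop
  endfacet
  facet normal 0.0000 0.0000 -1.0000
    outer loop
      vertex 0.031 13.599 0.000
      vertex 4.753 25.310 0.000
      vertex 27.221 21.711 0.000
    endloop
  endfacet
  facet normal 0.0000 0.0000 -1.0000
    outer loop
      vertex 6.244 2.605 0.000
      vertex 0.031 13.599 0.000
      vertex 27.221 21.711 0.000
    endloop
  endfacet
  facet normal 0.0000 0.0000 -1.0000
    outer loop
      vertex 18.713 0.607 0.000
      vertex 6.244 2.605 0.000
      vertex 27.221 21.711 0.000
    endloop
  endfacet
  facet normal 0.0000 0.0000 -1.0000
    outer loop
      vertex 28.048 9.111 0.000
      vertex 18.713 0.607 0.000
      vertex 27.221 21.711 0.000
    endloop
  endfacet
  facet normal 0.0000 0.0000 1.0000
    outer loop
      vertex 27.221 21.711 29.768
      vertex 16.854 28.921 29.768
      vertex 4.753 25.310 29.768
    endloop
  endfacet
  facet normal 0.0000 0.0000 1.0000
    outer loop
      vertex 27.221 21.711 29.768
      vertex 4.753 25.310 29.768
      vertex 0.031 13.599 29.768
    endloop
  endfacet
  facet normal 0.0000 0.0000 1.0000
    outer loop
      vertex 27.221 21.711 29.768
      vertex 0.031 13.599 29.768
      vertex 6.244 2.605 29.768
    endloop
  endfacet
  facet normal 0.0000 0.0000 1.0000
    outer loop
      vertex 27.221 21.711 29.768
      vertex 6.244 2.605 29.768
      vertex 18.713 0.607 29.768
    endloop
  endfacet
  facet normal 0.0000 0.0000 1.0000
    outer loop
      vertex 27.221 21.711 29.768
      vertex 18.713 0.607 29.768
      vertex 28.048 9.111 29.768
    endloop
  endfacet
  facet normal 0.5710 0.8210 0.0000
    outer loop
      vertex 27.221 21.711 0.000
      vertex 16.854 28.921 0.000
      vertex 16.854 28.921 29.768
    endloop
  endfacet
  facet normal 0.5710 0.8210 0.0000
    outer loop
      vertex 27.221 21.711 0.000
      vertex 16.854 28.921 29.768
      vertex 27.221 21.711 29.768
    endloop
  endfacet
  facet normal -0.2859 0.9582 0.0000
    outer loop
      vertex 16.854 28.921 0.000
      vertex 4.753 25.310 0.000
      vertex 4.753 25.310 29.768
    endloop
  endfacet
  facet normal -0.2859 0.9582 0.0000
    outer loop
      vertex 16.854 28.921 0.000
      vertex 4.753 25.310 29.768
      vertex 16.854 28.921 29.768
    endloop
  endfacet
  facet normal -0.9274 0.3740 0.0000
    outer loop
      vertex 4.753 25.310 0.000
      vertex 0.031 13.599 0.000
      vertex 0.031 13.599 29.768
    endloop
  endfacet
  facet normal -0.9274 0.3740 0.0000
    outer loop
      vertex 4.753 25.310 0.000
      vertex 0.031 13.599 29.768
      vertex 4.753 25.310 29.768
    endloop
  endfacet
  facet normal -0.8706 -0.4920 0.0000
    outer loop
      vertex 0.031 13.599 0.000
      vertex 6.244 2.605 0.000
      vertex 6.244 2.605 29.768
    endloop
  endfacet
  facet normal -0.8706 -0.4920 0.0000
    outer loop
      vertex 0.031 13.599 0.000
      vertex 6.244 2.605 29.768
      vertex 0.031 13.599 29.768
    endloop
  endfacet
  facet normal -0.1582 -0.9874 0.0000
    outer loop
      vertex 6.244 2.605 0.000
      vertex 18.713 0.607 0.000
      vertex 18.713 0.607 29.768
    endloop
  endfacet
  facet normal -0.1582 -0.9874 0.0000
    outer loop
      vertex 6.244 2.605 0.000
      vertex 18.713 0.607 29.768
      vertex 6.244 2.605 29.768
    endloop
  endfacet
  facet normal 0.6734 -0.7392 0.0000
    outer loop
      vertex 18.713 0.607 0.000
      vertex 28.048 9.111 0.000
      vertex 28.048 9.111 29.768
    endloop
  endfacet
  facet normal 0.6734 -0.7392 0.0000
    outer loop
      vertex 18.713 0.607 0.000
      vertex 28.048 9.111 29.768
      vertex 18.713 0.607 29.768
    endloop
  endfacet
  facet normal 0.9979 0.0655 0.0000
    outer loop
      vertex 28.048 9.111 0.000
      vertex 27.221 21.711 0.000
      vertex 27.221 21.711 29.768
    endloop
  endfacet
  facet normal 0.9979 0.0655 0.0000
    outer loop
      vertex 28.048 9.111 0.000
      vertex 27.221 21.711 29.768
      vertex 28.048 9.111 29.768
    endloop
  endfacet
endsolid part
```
; perimeter-only toolpath
G21 ; units = mm
G90 ; absolute positioning
G28 ; home
; layer 1
G0 Z9.923
G0 X27.221 Y21.711
G1 X16.854 Y28.921
G1 X4.753 Y25.310
G1 X0.031 Y13.599
G1 X6.244 Y2.605
G1 X18.713 Y0.607
G1 X28.048 Y9.111
G1 X27.221 Y21.711
; layer 2
G0 Z19.845
G0 X27.221 Y21.711
G1 X16.854 Y28.921
G1 X4.753 Y25.310
G1 X0.031 Y13.599
G1 X6.244 Y2.605
G1 X18.713 Y0.607
G1 X28.048 Y9.111
G1 X27.221 Y21.711
; layer 3
G0 Z29.768
G0 X27.221 Y21.711
G1 X16.854 Y28.921
G1 X4.753 Y25.310
G1 X0.031 Y13.599
G1 X6.244 Y2.605
G1 X18.713 Y0.607
G1 X28.048 Y9.111
G1 X27.221 Y21.711
M2 ; end

The solid is a regular 7-sided prism (a cylinder approximated with 7 flat sides), circumscribed radius ≈ 14.6 mm, height ≈ 29.8 mm. Slicing at Δz = 9.923 mm — 3 equal slices spanning the solid's height, so layer i sits at z = i·h/3 — gives 3 non-empty perimeters. Each is a 7-segment closed polygon; G0 lifts to the layer z and rapids to the start vertex, then G1 traces the edges.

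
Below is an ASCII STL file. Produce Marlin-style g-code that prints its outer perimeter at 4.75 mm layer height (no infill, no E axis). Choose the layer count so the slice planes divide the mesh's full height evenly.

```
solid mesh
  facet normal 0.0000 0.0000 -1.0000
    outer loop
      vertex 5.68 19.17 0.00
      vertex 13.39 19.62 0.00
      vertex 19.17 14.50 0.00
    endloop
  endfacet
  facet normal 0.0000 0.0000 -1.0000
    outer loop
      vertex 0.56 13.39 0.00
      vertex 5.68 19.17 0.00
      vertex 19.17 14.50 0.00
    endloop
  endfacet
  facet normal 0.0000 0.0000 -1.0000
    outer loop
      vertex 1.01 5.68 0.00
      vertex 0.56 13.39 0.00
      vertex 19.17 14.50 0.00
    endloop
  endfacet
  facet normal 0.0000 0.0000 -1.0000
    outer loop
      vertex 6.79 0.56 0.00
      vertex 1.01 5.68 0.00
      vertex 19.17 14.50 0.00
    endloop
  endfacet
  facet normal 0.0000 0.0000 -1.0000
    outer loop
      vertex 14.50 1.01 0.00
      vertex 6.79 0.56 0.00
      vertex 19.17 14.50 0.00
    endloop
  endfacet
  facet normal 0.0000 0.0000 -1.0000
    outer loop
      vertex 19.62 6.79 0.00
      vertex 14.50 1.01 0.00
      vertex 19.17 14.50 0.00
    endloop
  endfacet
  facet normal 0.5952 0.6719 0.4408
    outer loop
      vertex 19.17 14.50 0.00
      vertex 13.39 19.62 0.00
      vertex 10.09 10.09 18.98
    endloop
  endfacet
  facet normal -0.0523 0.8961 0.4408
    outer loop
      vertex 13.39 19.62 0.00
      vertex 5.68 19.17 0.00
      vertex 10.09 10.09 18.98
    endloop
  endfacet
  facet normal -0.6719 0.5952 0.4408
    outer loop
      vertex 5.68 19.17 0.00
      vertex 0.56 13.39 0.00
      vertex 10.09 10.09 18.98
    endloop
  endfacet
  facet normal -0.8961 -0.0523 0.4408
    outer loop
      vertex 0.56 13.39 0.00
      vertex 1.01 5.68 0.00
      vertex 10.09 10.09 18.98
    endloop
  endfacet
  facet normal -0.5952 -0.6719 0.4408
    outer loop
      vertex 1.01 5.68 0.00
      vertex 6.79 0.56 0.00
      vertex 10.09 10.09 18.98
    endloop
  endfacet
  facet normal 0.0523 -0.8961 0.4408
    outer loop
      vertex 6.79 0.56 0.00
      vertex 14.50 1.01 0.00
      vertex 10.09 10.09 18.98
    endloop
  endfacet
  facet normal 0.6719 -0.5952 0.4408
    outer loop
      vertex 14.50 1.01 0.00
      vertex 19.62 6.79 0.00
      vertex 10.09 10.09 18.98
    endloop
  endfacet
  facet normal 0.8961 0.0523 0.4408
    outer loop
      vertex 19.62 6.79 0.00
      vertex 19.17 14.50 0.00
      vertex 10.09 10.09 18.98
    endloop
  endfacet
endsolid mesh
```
; perimeter-only toolpath
G21 ; units = mm
G90 ; absolute positioning
G28 ; home
; layer 1
G0 Z4.75
G0 X16.90 Y13.40
G1 X12.57 Y17.24
G1 X6.78 Y16.90
G1 X2.94 Y12.57
G1 X3.28 Y6.78
G1 X7.62 Y2.94
G1 X13.40 Y3.28
G1 X17.24 Y7.62
G1 X16.90 Y13.40
; layer 2
G0 Z9.49
G0 X14.63 Y12.29
G1 X11.74 Y14.86
G1 X7.88 Y14.63
G1 X5.33 Y11.74
G1 X5.55 Y7.88
G1 X8.44 Y5.33
G1 X12.29 Y5.55
G1 X14.86 Y8.44
G1 X14.63 Y12.29
; layer 3
G0 Z14.23
G0 X12.36 Y11.19
G1 X10.91 Y12.47
G1 X8.99 Y12.36
G1 X7.71 Y10.91
G1 X7.82 Y8.99
G1 X9.27 Y7.71
G1 X11.19 Y7.82
G1 X12.47 Y9.27
G1 X12.36 Y11.19
M2 ; end

The solid is a regular 8-sided pyramid, base circumscribed radius ≈ 10.1 mm, apex at z ≈ 19 mm. Slicing at Δz = 4.75 mm — 4 equal slices spanning the solid's height, so layer i sits at z = i·h/4 — gives 3 non-empty perimeters. Each is a 8-segment closed polygon; G0 lifts to the layer z and rapids to the start vertex, then G1 traces the edges. The cross-section shrinks linearly with z (the slice at the apex is degenerate and omitted).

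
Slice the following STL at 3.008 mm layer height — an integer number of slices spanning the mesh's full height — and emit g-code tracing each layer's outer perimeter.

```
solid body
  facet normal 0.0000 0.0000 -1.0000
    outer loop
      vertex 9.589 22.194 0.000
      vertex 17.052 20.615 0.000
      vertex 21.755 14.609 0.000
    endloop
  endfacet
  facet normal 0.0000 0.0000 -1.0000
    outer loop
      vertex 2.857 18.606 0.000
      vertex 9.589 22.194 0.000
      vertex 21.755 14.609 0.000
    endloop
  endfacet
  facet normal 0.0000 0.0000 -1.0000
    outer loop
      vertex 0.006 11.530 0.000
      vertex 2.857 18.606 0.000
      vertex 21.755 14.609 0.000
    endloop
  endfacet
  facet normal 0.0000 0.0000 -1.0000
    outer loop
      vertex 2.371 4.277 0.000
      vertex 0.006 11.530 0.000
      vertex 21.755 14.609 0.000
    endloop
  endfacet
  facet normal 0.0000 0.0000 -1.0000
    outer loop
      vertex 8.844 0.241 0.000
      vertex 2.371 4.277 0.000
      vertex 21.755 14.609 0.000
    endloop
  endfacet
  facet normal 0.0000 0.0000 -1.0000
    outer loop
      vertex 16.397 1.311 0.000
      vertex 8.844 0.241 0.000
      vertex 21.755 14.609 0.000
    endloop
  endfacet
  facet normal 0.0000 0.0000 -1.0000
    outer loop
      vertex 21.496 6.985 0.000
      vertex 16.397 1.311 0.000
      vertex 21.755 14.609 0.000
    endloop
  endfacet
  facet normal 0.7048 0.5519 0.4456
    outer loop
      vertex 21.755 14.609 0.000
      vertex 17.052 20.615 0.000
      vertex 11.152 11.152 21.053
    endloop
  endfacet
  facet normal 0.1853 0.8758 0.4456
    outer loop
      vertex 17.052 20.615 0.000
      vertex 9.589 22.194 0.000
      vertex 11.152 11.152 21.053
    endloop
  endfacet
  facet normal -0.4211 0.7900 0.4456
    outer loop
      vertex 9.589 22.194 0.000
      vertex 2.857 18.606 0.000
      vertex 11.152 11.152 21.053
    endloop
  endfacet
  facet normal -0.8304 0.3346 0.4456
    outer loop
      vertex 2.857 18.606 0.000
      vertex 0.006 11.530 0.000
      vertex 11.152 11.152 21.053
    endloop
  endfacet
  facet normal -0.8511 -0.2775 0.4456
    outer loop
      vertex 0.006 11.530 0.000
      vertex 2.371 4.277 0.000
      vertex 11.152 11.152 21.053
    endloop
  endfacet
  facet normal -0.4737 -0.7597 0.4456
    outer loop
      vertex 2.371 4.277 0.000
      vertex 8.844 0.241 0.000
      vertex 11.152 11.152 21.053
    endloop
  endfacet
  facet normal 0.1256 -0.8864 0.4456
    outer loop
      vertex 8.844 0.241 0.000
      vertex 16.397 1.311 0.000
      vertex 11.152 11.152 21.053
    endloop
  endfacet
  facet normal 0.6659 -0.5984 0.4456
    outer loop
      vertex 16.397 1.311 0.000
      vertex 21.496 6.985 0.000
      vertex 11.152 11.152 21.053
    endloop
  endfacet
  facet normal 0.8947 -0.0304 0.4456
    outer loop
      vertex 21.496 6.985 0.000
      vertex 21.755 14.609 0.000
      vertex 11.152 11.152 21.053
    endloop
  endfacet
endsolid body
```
; perimeter-only toolpath
G21 ; units = mm
G90 ; absolute positioning
G28 ; home
; layer 1
G0 Z3.008
G0 X20.240 Y14.115
G1 X16.209 Y19.263
G1 X9.812 Y20.617
G1 X4.042 Y17.541
G1 X1.598 Y11.476
G1 X3.625 Y5.259
G1 X9.174 Y1.800
G1 X15.648 Y2.717
G1 X20.018 Y7.580
G1 X20.240 Y14.115
; layer 2
G0 Z6.015
G0 X18.726 Y13.621
G1 X15.366 Y17.911
G1 X10.036 Y19.039
G1 X5.227 Y16.476
G1 X3.191 Y11.422
G1 X4.880 Y6.241
G1 X9.503 Y3.358
G1 X14.898 Y4.123
G1 X18.541 Y8.176
G1 X18.726 Y13.621
; layer 3
G0 Z9.023
G0 X17.211 Y13.127
G1 X14.523 Y16.559
G1 X10.259 Y17.462
G1 X6.412 Y15.411
G1 X4.783 Y11.368
G1 X6.134 Y7.223
G1 X9.833 Y4.917
G1 X14.149 Y5.529
G1 X17.063 Y8.771
G1 X17.211 Y13.127
; layer 4
G0 Z12.030
G0 X15.696 Y12.634
G1 X13.681 Y15.208
G1 X10.482 Y15.884
G1 X7.597 Y14.347
G1 X6.375 Y11.314
G1 X7.389 Y8.206
G1 X10.163 Y6.476
G1 X13.400 Y6.934
G1 X15.585 Y9.366
G1 X15.696 Y12.634
; layer 5
G0 Z15.038
G0 X14.181 Y12.140
G1 X12.838 Y13.856
G1 X10.705 Y14.307
G1 X8.782 Y13.282
G1 X7.967 Y11.260
G1 X8.643 Y9.188
G1 X10.493 Y8.035
G1 X12.651 Y8.340
G1 X14.107 Y9.961
G1 X14.181 Y12.140
; layer 6
G0 Z18.045
G0 X12.667 Y11.646
G1 X11.995 Y12.504
G1 X10.929 Y12.729
G1 X9.967 Y12.217
G1 X9.560 Y11.206
G1 X9.898 Y10.170
G1 X10.822 Y9.593
G1 X11.901 Y9.746
G1 X12.630 Y10.557
G1 X12.667 Y11.646
M2 ; end

The solid is a regular 9-sided pyramid, base circumscribed radius ≈ 11.2 mm, apex at z ≈ 21.1 mm. Slicing at Δz = 3.008 mm — 7 equal slices spanning the solid's height, so layer i sits at z = i·h/7 — gives 6 non-empty perimeters. Each is a 9-segment closed polygon; G0 lifts to the layer z and rapids to the start vertex, then G1 traces the edges. The cross-section shrinks linearly with z (the slice at the apex is degenerate and omitted).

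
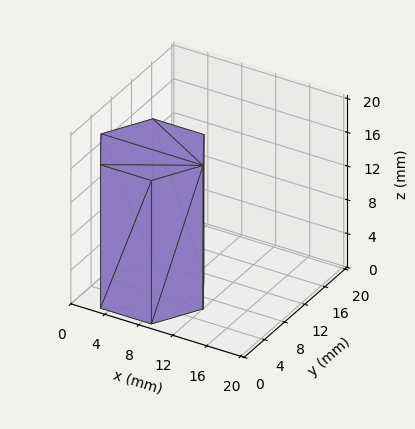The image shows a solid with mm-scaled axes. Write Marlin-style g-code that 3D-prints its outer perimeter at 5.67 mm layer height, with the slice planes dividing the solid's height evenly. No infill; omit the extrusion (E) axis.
Reading the render: the shape is a regular 6-sided prism (a cylinder approximated with 6 flat sides), circumscribed radius ≈ 6 mm, height ≈ 17 mm (dimensions read to the nearest mm from the axis ticks). For the g-code, the solid's height is divided into equal slices at the stated Δz and each level perimeter traced with G1 moves after a G0 lift.

; perimeter-only toolpath
G21 ; units = mm
G90 ; absolute positioning
G28 ; home
; layer 1
G0 Z5.67
G0 X12.00 Y6.00
G1 X9.00 Y11.20
G1 X3.00 Y11.20
G1 X0.00 Y6.00
G1 X3.00 Y0.80
G1 X9.00 Y0.80
G1 X12.00 Y6.00
; layer 2
G0 Z11.33
G0 X12.00 Y6.00
G1 X9.00 Y11.20
G1 X3.00 Y11.20
G1 X0.00 Y6.00
G1 X3.00 Y0.80
G1 X9.00 Y0.80
G1 X12.00 Y6.00
; layer 3
G0 Z17.00
G0 X12.00 Y6.00
G1 X9.00 Y11.20
G1 X3.00 Y11.20
G1 X0.00 Y6.00
G1 X3.00 Y0.80
G1 X9.00 Y0.80
G1 X12.00 Y6.00
M2 ; end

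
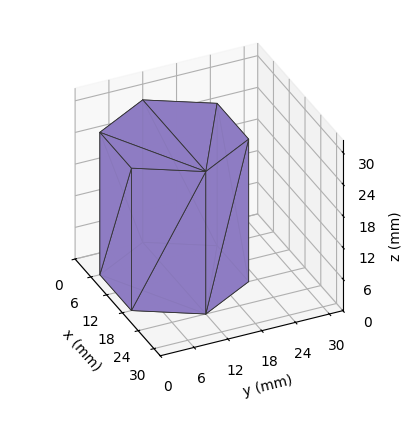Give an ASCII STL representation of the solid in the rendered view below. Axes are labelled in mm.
Reading the render: the shape is a regular 6-sided prism (a cylinder approximated with 6 flat sides), circumscribed radius ≈ 12 mm, height ≈ 27 mm (dimensions read to the nearest mm from the axis ticks). For the STL, each face is triangulated and given an outward normal.

solid part
  facet normal 0.0000 0.0000 -1.0000
    outer loop
      vertex 6.0 22.4 0.0
      vertex 18.0 22.4 0.0
      vertex 24.0 12.0 0.0
    endloop
  endfacet
  facet normal 0.0000 0.0000 -1.0000
    outer loop
      vertex 0.0 12.0 0.0
      vertex 6.0 22.4 0.0
      vertex 24.0 12.0 0.0
    endloop
  endfacet
  facet normal 0.0000 0.0000 -1.0000
    outer loop
      vertex 6.0 1.6 0.0
      vertex 0.0 12.0 0.0
      vertex 24.0 12.0 0.0
    endloop
  endfacet
  facet normal 0.0000 0.0000 -1.0000
    outer loop
      vertex 18.0 1.6 0.0
      vertex 6.0 1.6 0.0
      vertex 24.0 12.0 0.0
    endloop
  endfacet
  facet normal 0.0000 0.0000 1.0000
    outer loop
      vertex 24.0 12.0 27.0
      vertex 18.0 22.4 27.0
      vertex 6.0 22.4 27.0
    endloop
  endfacet
  facet normal 0.0000 0.0000 1.0000
    outer loop
      vertex 24.0 12.0 27.0
      vertex 6.0 22.4 27.0
      vertex 0.0 12.0 27.0
    endloop
  endfacet
  facet normal 0.0000 0.0000 1.0000
    outer loop
      vertex 24.0 12.0 27.0
      vertex 0.0 12.0 27.0
      vertex 6.0 1.6 27.0
    endloop
  endfacet
  facet normal 0.0000 0.0000 1.0000
    outer loop
      vertex 24.0 12.0 27.0
      vertex 6.0 1.6 27.0
      vertex 18.0 1.6 27.0
    endloop
  endfacet
  facet normal 0.8662 0.4997 0.0000
    outer loop
      vertex 24.0 12.0 0.0
      vertex 18.0 22.4 0.0
      vertex 18.0 22.4 27.0
    endloop
  endfacet
  facet normal 0.8662 0.4997 0.0000
    outer loop
      vertex 24.0 12.0 0.0
      vertex 18.0 22.4 27.0
      vertex 24.0 12.0 27.0
    endloop
  endfacet
  facet normal 0.0000 1.0000 0.0000
    outer loop
      vertex 18.0 22.4 0.0
      vertex 6.0 22.4 0.0
      vertex 6.0 22.4 27.0
    endloop
  endfacet
  facet normal 0.0000 1.0000 0.0000
    outer loop
      vertex 18.0 22.4 0.0
      vertex 6.0 22.4 27.0
      vertex 18.0 22.4 27.0
    endloop
  endfacet
  facet normal -0.8662 0.4997 0.0000
    outer loop
      vertex 6.0 22.4 0.0
      vertex 0.0 12.0 0.0
      vertex 0.0 12.0 27.0
    endloop
  endfacet
  facet normal -0.8662 0.4997 0.0000
    outer loop
      vertex 6.0 22.4 0.0
      vertex 0.0 12.0 27.0
      vertex 6.0 22.4 27.0
    endloop
  endfacet
  facet normal -0.8662 -0.4997 0.0000
    outer loop
      vertex 0.0 12.0 0.0
      vertex 6.0 1.6 0.0
      vertex 6.0 1.6 27.0
    endloop
  endfacet
  facet normal -0.8662 -0.4997 0.0000
    outer loop
      vertex 0.0 12.0 0.0
      vertex 6.0 1.6 27.0
      vertex 0.0 12.0 27.0
    endloop
  endfacet
  facet normal 0.0000 -1.0000 0.0000
    outer loop
      vertex 6.0 1.6 0.0
      vertex 18.0 1.6 0.0
      vertex 18.0 1.6 27.0
    endloop
  endfacet
  facet normal 0.0000 -1.0000 0.0000
    outer loop
      vertex 6.0 1.6 0.0
      vertex 18.0 1.6 27.0
      vertex 6.0 1.6 27.0
    endloop
  endfacet
  facet normal 0.8662 -0.4997 0.0000
    outer loop
      vertex 18.0 1.6 0.0
      vertex 24.0 12.0 0.0
      vertex 24.0 12.0 27.0
    endloop
  endfacet
  facet normal 0.8662 -0.4997 0.0000
    outer loop
      vertex 18.0 1.6 0.0
      vertex 24.0 12.0 27.0
      vertex 18.0 1.6 27.0
    endloop
  endfacet
endsolid part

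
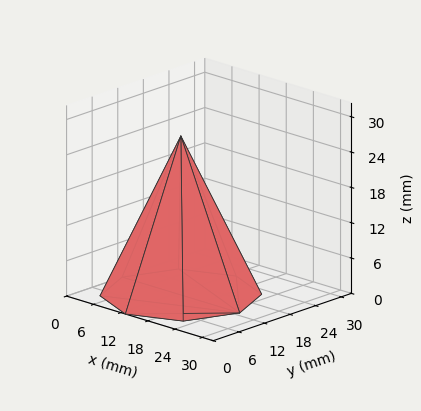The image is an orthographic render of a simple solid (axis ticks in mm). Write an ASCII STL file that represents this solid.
Reading the render: the shape is a regular 8-sided pyramid, base circumscribed radius ≈ 13 mm, apex at z ≈ 27 mm (dimensions read to the nearest mm from the axis ticks). For the STL, each face is triangulated and given an outward normal.

solid part
  facet normal 0.0000 0.0000 -1.0000
    outer loop
      vertex 13.00 26.00 0.00
      vertex 22.19 22.19 0.00
      vertex 26.00 13.00 0.00
    endloop
  endfacet
  facet normal 0.0000 0.0000 -1.0000
    outer loop
      vertex 3.81 22.19 0.00
      vertex 13.00 26.00 0.00
      vertex 26.00 13.00 0.00
    endloop
  endfacet
  facet normal 0.0000 0.0000 -1.0000
    outer loop
      vertex 0.00 13.00 0.00
      vertex 3.81 22.19 0.00
      vertex 26.00 13.00 0.00
    endloop
  endfacet
  facet normal 0.0000 0.0000 -1.0000
    outer loop
      vertex 3.81 3.81 0.00
      vertex 0.00 13.00 0.00
      vertex 26.00 13.00 0.00
    endloop
  endfacet
  facet normal 0.0000 0.0000 -1.0000
    outer loop
      vertex 13.00 0.00 0.00
      vertex 3.81 3.81 0.00
      vertex 26.00 13.00 0.00
    endloop
  endfacet
  facet normal 0.0000 0.0000 -1.0000
    outer loop
      vertex 22.19 3.81 0.00
      vertex 13.00 0.00 0.00
      vertex 26.00 13.00 0.00
    endloop
  endfacet
  facet normal 0.8440 0.3499 0.4064
    outer loop
      vertex 26.00 13.00 0.00
      vertex 22.19 22.19 0.00
      vertex 13.00 13.00 27.00
    endloop
  endfacet
  facet normal 0.3499 0.8440 0.4064
    outer loop
      vertex 22.19 22.19 0.00
      vertex 13.00 26.00 0.00
      vertex 13.00 13.00 27.00
    endloop
  endfacet
  facet normal -0.3499 0.8440 0.4064
    outer loop
      vertex 13.00 26.00 0.00
      vertex 3.81 22.19 0.00
      vertex 13.00 13.00 27.00
    endloop
  endfacet
  facet normal -0.8440 0.3499 0.4064
    outer loop
      vertex 3.81 22.19 0.00
      vertex 0.00 13.00 0.00
      vertex 13.00 13.00 27.00
    endloop
  endfacet
  facet normal -0.8440 -0.3499 0.4064
    outer loop
      vertex 0.00 13.00 0.00
      vertex 3.81 3.81 0.00
      vertex 13.00 13.00 27.00
    endloop
  endfacet
  facet normal -0.3499 -0.8440 0.4064
    outer loop
      vertex 3.81 3.81 0.00
      vertex 13.00 0.00 0.00
      vertex 13.00 13.00 27.00
    endloop
  endfacet
  facet normal 0.3499 -0.8440 0.4064
    outer loop
      vertex 13.00 0.00 0.00
      vertex 22.19 3.81 0.00
      vertex 13.00 13.00 27.00
    endloop
  endfacet
  facet normal 0.8440 -0.3499 0.4064
    outer loop
      vertex 22.19 3.81 0.00
      vertex 26.00 13.00 0.00
      vertex 13.00 13.00 27.00
    endloop
  endfacet
endsolid part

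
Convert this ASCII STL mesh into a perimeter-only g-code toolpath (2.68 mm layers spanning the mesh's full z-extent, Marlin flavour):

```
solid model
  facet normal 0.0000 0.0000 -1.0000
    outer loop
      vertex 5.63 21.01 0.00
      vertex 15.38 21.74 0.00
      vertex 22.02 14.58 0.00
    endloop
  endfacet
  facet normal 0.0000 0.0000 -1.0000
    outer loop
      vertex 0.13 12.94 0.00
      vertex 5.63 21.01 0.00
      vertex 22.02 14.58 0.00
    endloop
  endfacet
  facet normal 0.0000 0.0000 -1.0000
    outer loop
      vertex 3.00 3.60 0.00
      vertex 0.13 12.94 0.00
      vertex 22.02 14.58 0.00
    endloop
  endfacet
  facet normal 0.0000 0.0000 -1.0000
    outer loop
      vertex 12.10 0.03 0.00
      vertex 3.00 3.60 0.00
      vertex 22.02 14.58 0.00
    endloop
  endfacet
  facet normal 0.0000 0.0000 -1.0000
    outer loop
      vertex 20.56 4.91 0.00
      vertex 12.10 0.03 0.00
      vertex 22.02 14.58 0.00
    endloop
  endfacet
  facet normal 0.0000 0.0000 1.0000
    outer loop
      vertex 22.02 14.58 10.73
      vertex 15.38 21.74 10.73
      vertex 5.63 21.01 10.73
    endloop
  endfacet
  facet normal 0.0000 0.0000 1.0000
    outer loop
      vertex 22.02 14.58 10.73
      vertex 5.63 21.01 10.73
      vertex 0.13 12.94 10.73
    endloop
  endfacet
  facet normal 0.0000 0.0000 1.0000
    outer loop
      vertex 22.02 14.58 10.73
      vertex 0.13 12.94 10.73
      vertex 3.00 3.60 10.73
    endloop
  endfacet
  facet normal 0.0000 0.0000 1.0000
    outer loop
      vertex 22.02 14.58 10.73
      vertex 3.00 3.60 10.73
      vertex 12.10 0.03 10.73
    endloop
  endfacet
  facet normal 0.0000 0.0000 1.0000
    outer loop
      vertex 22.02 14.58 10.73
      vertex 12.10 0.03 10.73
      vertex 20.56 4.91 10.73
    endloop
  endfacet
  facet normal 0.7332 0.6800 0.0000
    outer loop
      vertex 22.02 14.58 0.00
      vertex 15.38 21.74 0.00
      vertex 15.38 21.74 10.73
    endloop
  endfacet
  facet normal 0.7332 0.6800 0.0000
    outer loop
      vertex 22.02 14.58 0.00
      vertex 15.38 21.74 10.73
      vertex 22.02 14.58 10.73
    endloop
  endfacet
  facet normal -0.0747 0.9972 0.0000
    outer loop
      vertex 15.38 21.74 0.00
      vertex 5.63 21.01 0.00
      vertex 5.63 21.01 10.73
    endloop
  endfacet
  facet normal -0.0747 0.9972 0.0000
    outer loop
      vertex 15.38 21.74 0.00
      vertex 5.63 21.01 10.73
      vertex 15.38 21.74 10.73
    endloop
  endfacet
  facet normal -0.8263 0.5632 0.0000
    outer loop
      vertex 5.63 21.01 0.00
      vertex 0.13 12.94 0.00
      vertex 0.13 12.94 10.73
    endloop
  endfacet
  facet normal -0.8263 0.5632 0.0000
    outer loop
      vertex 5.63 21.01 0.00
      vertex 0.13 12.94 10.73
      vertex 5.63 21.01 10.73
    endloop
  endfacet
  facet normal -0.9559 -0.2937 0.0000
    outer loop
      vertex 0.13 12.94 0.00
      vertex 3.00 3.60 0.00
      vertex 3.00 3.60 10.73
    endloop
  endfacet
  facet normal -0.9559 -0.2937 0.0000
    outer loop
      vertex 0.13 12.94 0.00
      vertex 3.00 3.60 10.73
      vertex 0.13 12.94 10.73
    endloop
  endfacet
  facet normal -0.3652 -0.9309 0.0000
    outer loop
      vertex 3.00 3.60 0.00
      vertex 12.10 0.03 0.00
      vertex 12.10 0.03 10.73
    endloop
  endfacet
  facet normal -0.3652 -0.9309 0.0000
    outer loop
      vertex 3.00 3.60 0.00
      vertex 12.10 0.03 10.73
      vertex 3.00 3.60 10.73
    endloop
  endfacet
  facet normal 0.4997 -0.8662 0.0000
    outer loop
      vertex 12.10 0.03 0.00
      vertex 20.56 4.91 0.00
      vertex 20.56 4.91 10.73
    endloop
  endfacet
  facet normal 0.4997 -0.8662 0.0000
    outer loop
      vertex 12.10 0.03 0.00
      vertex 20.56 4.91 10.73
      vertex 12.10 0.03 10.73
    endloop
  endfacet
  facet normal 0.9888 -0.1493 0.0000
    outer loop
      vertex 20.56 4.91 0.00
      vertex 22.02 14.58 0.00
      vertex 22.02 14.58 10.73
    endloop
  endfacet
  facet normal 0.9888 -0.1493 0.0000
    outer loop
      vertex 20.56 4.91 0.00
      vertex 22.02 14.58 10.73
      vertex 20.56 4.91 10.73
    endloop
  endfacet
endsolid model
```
; perimeter-only toolpath
G21 ; units = mm
G90 ; absolute positioning
G28 ; home
; layer 1
G0 Z2.68
G0 X22.02 Y14.58
G1 X15.38 Y21.74
G1 X5.63 Y21.01
G1 X0.13 Y12.94
G1 X3.00 Y3.60
G1 X12.10 Y0.03
G1 X20.56 Y4.91
G1 X22.02 Y14.58
; layer 2
G0 Z5.37
G0 X22.02 Y14.58
G1 X15.38 Y21.74
G1 X5.63 Y21.01
G1 X0.13 Y12.94
G1 X3.00 Y3.60
G1 X12.10 Y0.03
G1 X20.56 Y4.91
G1 X22.02 Y14.58
; layer 3
G0 Z8.05
G0 X22.02 Y14.58
G1 X15.38 Y21.74
G1 X5.63 Y21.01
G1 X0.13 Y12.94
G1 X3.00 Y3.60
G1 X12.10 Y0.03
G1 X20.56 Y4.91
G1 X22.02 Y14.58
; layer 4
G0 Z10.73
G0 X22.02 Y14.58
G1 X15.38 Y21.74
G1 X5.63 Y21.01
G1 X0.13 Y12.94
G1 X3.00 Y3.60
G1 X12.10 Y0.03
G1 X20.56 Y4.91
G1 X22.02 Y14.58
M2 ; end

The solid is a regular 7-sided prism (a cylinder approximated with 7 flat sides), circumscribed radius ≈ 11.3 mm, height ≈ 10.7 mm. Slicing at Δz = 2.68 mm — 4 equal slices spanning the solid's height, so layer i sits at z = i·h/4 — gives 4 non-empty perimeters. Each is a 7-segment closed polygon; G0 lifts to the layer z and rapids to the start vertex, then G1 traces the edges.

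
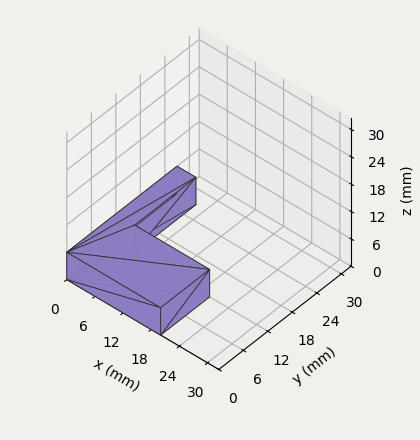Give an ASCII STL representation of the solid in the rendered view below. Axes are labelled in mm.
Reading the render: the shape is an L-shaped prism: outer 20 × 27 mm, arm thicknesses ≈ 12 mm (horizontal) and 4 mm (vertical), extruded 6 mm in z (dimensions read to the nearest mm from the axis ticks). For the STL, each face is triangulated and given an outward normal.

solid part
  facet normal 0.0000 0.0000 -1.0000
    outer loop
      vertex 20.000 12.000 0.000
      vertex 20.000 0.000 0.000
      vertex 0.000 0.000 0.000
    endloop
  endfacet
  facet normal 0.0000 0.0000 -1.0000
    outer loop
      vertex 4.000 12.000 0.000
      vertex 20.000 12.000 0.000
      vertex 0.000 0.000 0.000
    endloop
  endfacet
  facet normal 0.0000 0.0000 -1.0000
    outer loop
      vertex 4.000 27.000 0.000
      vertex 4.000 12.000 0.000
      vertex 0.000 0.000 0.000
    endloop
  endfacet
  facet normal 0.0000 0.0000 -1.0000
    outer loop
      vertex 0.000 27.000 0.000
      vertex 4.000 27.000 0.000
      vertex 0.000 0.000 0.000
    endloop
  endfacet
  facet normal 0.0000 0.0000 1.0000
    outer loop
      vertex 0.000 0.000 6.000
      vertex 20.000 0.000 6.000
      vertex 20.000 12.000 6.000
    endloop
  endfacet
  facet normal 0.0000 0.0000 1.0000
    outer loop
      vertex 0.000 0.000 6.000
      vertex 20.000 12.000 6.000
      vertex 4.000 12.000 6.000
    endloop
  endfacet
  facet normal 0.0000 0.0000 1.0000
    outer loop
      vertex 0.000 0.000 6.000
      vertex 4.000 12.000 6.000
      vertex 4.000 27.000 6.000
    endloop
  endfacet
  facet normal 0.0000 0.0000 1.0000
    outer loop
      vertex 0.000 0.000 6.000
      vertex 4.000 27.000 6.000
      vertex 0.000 27.000 6.000
    endloop
  endfacet
  facet normal 0.0000 -1.0000 0.0000
    outer loop
      vertex 0.000 0.000 0.000
      vertex 20.000 0.000 0.000
      vertex 20.000 0.000 6.000
    endloop
  endfacet
  facet normal 0.0000 -1.0000 0.0000
    outer loop
      vertex 0.000 0.000 0.000
      vertex 20.000 0.000 6.000
      vertex 0.000 0.000 6.000
    endloop
  endfacet
  facet normal 1.0000 0.0000 0.0000
    outer loop
      vertex 20.000 0.000 0.000
      vertex 20.000 12.000 0.000
      vertex 20.000 12.000 6.000
    endloop
  endfacet
  facet normal 1.0000 0.0000 0.0000
    outer loop
      vertex 20.000 0.000 0.000
      vertex 20.000 12.000 6.000
      vertex 20.000 0.000 6.000
    endloop
  endfacet
  facet normal 0.0000 1.0000 0.0000
    outer loop
      vertex 20.000 12.000 0.000
      vertex 4.000 12.000 0.000
      vertex 4.000 12.000 6.000
    endloop
  endfacet
  facet normal 0.0000 1.0000 0.0000
    outer loop
      vertex 20.000 12.000 0.000
      vertex 4.000 12.000 6.000
      vertex 20.000 12.000 6.000
    endloop
  endfacet
  facet normal 1.0000 0.0000 0.0000
    outer loop
      vertex 4.000 12.000 0.000
      vertex 4.000 27.000 0.000
      vertex 4.000 27.000 6.000
    endloop
  endfacet
  facet normal 1.0000 0.0000 0.0000
    outer loop
      vertex 4.000 12.000 0.000
      vertex 4.000 27.000 6.000
      vertex 4.000 12.000 6.000
    endloop
  endfacet
  facet normal 0.0000 1.0000 0.0000
    outer loop
      vertex 4.000 27.000 0.000
      vertex 0.000 27.000 0.000
      vertex 0.000 27.000 6.000
    endloop
  endfacet
  facet normal 0.0000 1.0000 0.0000
    outer loop
      vertex 4.000 27.000 0.000
      vertex 0.000 27.000 6.000
      vertex 4.000 27.000 6.000
    endloop
  endfacet
  facet normal -1.0000 0.0000 0.0000
    outer loop
      vertex 0.000 27.000 0.000
      vertex 0.000 0.000 0.000
      vertex 0.000 0.000 6.000
    endloop
  endfacet
  facet normal -1.0000 0.0000 0.0000
    outer loop
      vertex 0.000 27.000 0.000
      vertex 0.000 0.000 6.000
      vertex 0.000 27.000 6.000
    endloop
  endfacet
endsolid part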